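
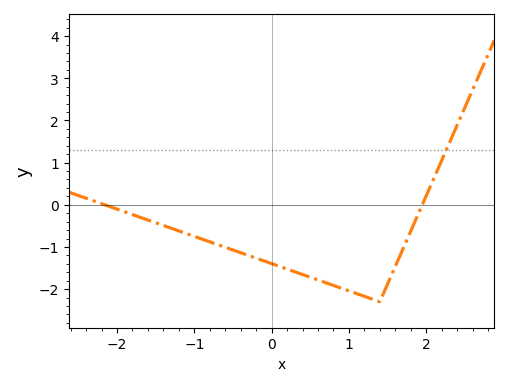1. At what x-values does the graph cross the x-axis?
-2.16, 1.95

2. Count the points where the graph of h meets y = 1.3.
1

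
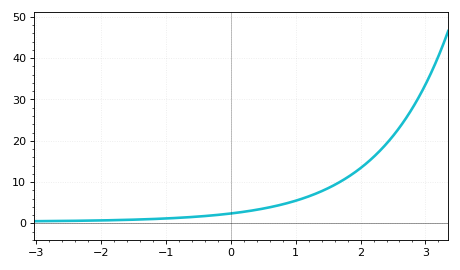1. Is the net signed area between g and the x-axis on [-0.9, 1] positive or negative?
positive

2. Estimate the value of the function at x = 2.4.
19.3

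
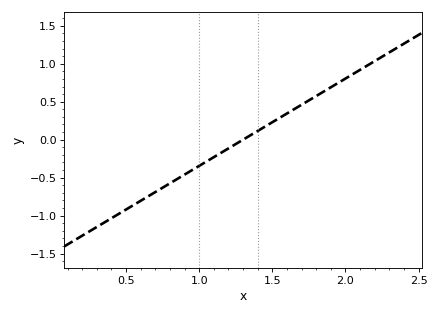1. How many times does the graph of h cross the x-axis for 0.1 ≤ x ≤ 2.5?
1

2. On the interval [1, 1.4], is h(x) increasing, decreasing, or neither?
increasing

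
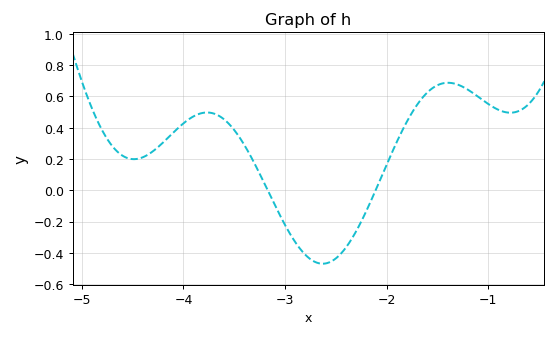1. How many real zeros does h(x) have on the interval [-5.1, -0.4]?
2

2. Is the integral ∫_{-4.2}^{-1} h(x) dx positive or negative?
positive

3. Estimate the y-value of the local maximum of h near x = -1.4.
0.687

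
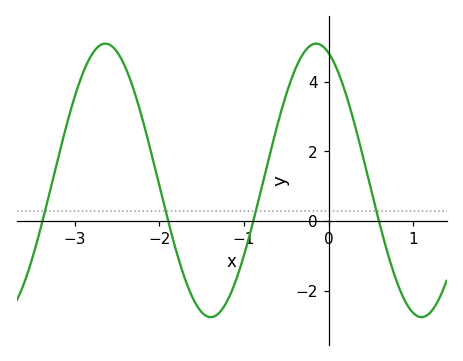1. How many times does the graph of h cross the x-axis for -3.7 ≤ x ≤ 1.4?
4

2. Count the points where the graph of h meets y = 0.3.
4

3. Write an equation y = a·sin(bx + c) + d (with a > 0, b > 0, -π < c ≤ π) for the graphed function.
y = 3.92sin(2.52x + 1.94) + 1.17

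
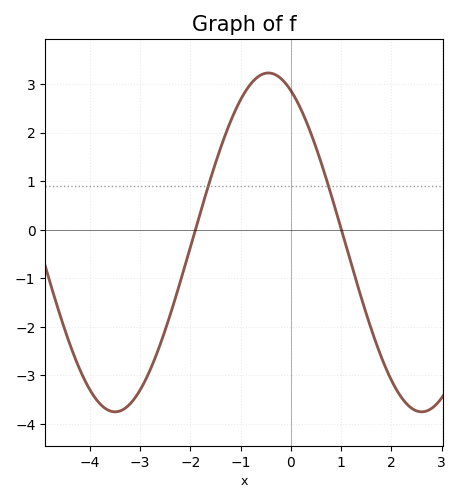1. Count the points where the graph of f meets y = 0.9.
2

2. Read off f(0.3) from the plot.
2.25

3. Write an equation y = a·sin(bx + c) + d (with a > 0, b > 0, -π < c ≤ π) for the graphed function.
y = 3.49sin(1.03x + 2.03) - 0.26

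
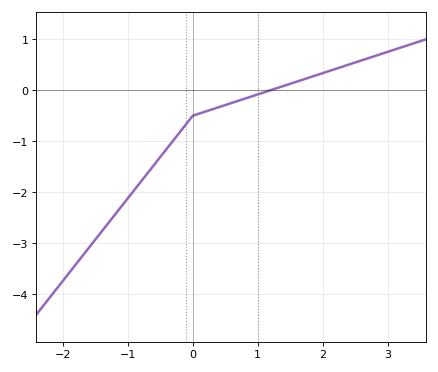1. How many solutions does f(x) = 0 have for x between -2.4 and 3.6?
1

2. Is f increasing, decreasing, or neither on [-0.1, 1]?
increasing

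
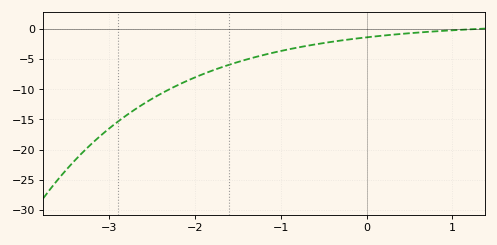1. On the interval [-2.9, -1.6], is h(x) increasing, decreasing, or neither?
increasing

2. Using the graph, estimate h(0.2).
-1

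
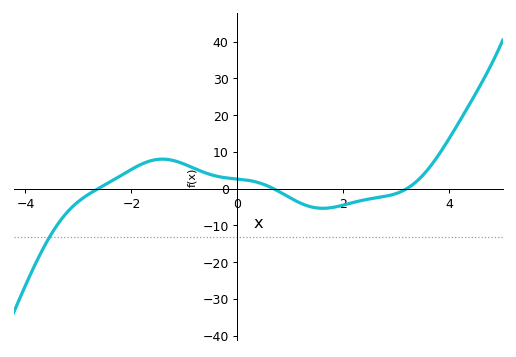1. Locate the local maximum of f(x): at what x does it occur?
-1.41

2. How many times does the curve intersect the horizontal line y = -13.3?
1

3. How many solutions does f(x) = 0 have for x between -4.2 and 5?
3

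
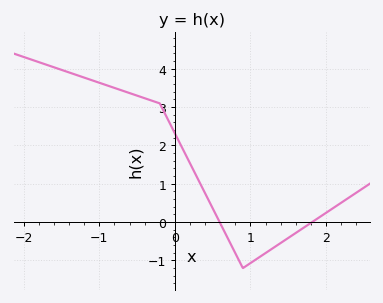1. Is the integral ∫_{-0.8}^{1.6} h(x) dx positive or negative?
positive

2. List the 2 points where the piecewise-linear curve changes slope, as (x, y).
(-0.2, 3.1); (0.9, -1.2)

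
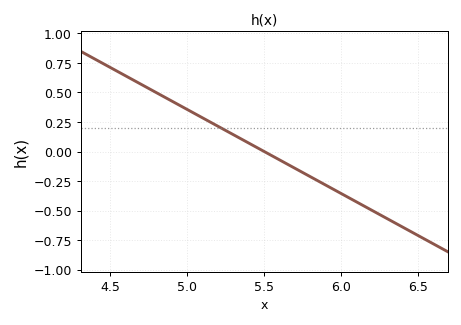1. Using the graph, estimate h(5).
0.355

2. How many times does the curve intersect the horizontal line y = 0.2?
1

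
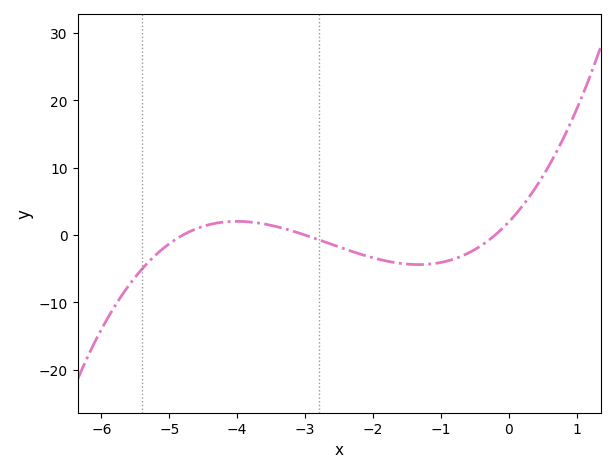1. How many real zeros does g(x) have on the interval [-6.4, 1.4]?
3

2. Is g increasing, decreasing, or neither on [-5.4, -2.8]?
neither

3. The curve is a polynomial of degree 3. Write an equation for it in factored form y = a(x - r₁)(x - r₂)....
y = 0.67(x + 4.8)(x + 3)(x + 0.2)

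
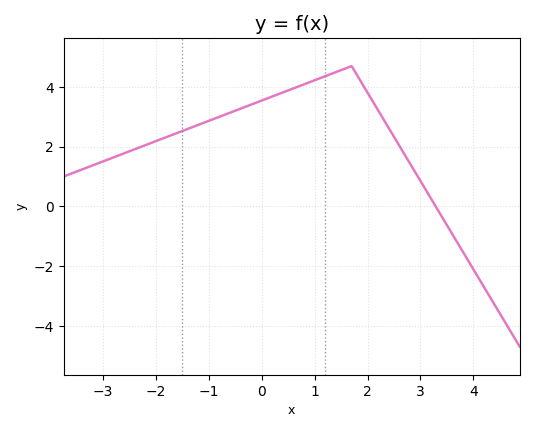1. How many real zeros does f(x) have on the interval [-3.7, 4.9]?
1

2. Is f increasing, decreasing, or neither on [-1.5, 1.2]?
increasing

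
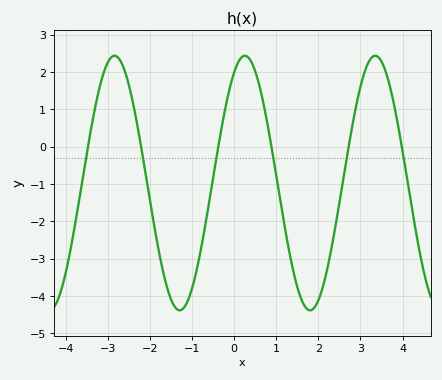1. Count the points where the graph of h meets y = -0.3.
6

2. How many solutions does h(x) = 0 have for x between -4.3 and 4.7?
6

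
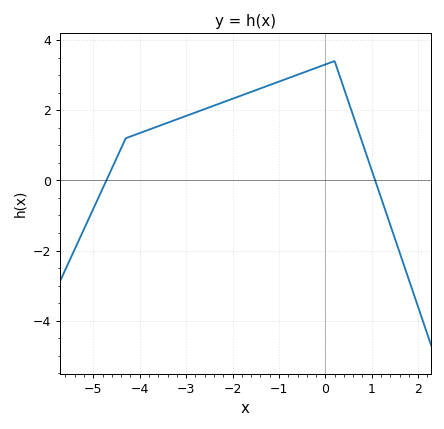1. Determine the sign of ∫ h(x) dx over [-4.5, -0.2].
positive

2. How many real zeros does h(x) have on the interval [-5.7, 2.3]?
2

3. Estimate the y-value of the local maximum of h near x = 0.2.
3.4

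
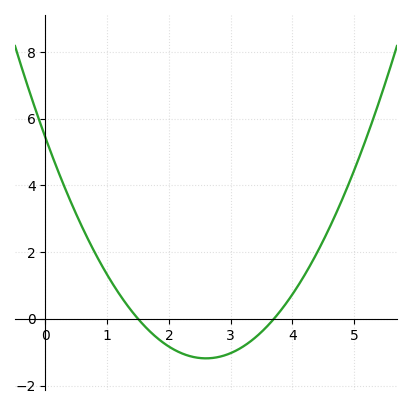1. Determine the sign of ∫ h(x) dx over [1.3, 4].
negative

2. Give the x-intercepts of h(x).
1.5, 3.7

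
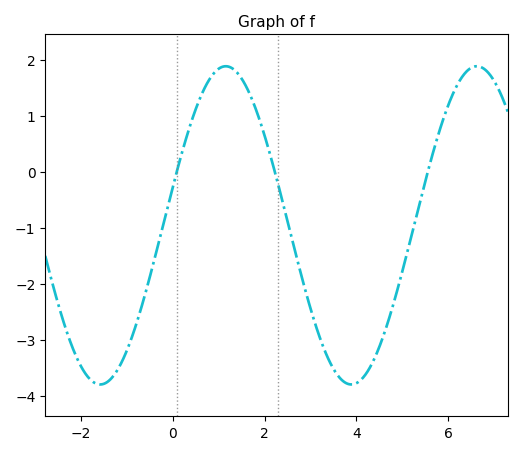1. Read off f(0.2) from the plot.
0.3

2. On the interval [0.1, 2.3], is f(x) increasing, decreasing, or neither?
neither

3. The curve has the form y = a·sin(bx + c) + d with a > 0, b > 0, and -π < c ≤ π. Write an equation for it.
y = 2.84sin(1.1x + 0.24) - 0.96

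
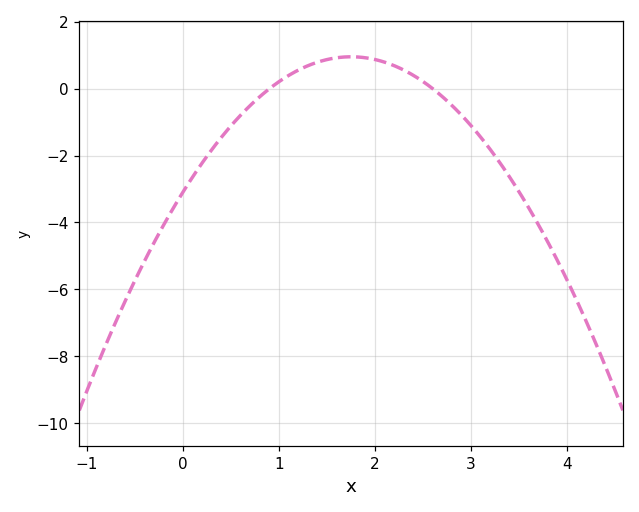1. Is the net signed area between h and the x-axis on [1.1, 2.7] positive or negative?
positive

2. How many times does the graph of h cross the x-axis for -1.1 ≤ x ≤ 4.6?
2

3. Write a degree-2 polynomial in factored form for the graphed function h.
y = -1.32(x - 0.9)(x - 2.6)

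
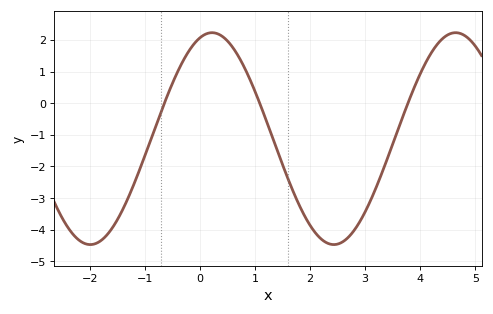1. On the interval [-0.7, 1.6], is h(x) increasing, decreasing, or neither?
neither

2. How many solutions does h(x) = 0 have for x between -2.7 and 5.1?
3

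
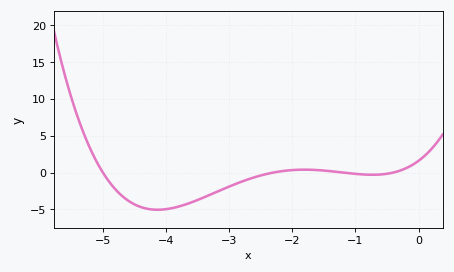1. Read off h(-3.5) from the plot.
-3.72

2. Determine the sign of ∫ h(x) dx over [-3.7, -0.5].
negative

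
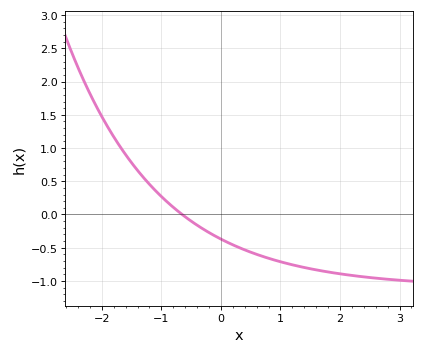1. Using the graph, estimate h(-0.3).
-0.2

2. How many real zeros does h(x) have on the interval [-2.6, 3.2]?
1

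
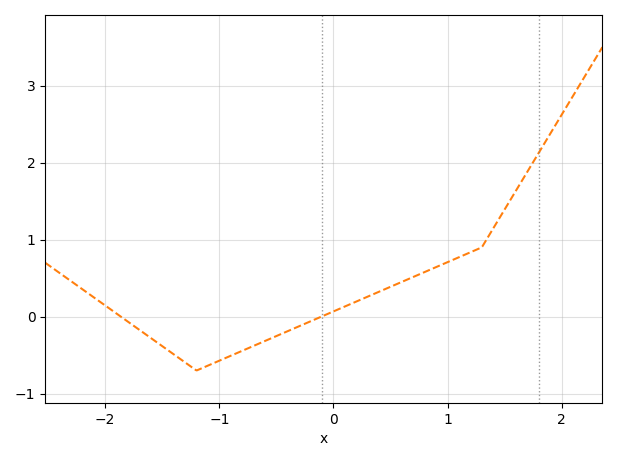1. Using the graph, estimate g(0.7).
0.516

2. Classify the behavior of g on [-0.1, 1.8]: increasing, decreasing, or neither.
increasing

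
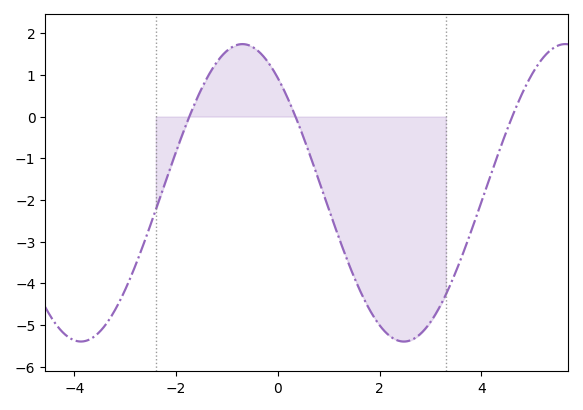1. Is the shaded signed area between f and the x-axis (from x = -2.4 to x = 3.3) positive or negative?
negative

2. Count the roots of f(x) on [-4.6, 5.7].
3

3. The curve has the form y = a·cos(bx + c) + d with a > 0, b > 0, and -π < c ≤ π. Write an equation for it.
y = 3.57cos(0.99x + 0.69) - 1.83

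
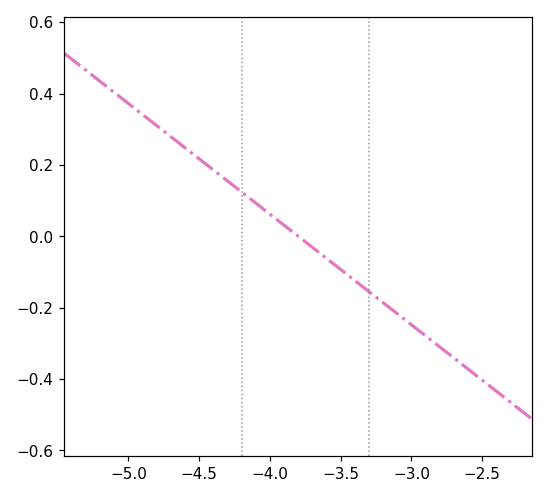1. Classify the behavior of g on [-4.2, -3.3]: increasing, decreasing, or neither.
decreasing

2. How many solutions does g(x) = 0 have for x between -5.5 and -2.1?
1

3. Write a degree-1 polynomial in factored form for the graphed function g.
y = -0.31(x + 3.8)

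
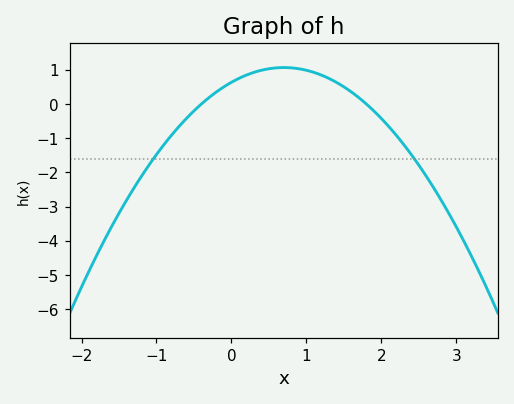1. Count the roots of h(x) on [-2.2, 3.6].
2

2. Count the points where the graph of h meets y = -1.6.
2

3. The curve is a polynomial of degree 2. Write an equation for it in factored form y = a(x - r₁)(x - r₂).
y = -0.88(x + 0.4)(x - 1.8)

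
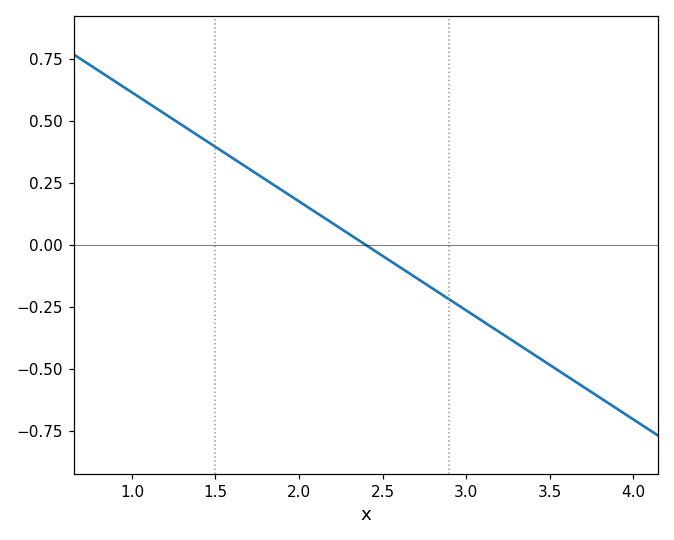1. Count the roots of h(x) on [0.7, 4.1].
1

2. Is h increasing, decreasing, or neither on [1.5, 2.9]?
decreasing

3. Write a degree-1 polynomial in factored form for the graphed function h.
y = -0.44(x - 2.4)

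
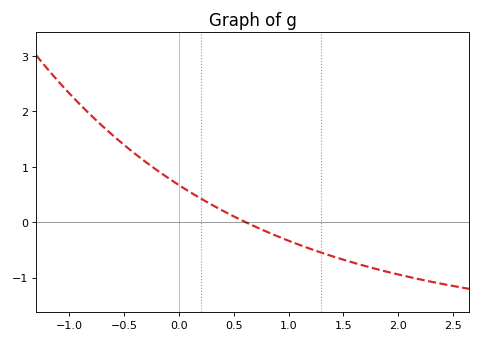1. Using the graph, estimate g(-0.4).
1.23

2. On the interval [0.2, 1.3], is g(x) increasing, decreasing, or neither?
decreasing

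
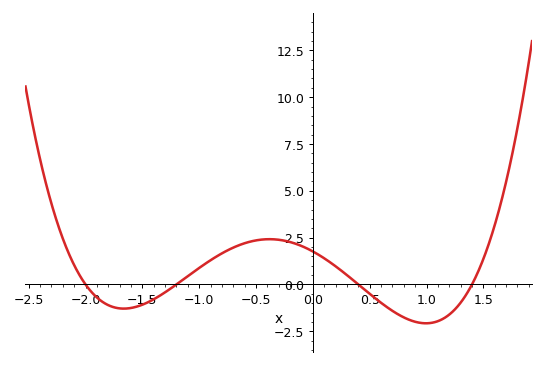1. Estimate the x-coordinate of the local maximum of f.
-0.382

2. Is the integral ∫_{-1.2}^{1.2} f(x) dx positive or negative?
positive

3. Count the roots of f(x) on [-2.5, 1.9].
4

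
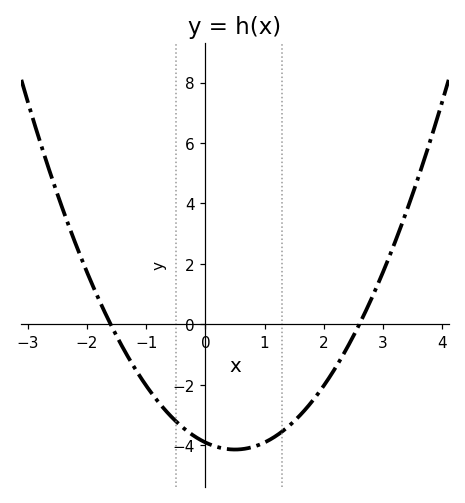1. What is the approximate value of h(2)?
-2.03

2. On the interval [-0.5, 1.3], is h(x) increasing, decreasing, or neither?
neither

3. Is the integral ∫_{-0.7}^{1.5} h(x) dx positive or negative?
negative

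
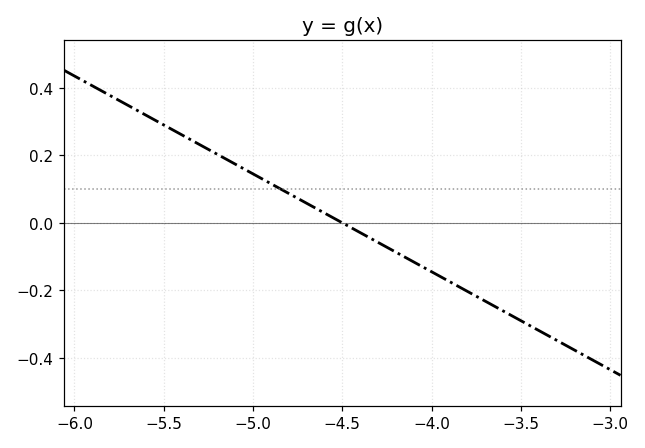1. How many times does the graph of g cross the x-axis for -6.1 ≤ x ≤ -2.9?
1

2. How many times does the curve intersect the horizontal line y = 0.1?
1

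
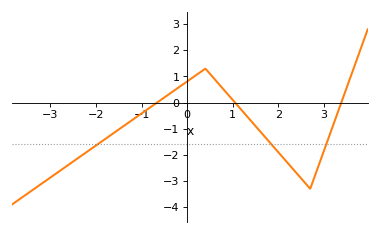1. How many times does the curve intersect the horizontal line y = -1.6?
3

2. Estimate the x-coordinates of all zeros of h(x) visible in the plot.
-0.661, 1.05, 3.38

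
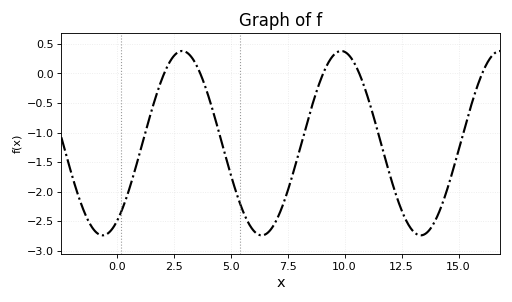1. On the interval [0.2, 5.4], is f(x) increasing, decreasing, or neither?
neither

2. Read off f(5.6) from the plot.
-2.39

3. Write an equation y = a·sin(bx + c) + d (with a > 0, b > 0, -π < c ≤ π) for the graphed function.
y = 1.56sin(0.9x - 1.01) - 1.18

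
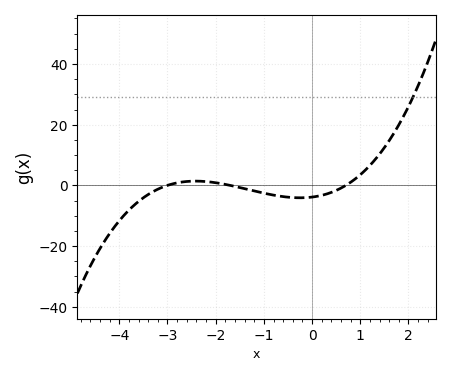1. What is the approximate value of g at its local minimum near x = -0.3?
-4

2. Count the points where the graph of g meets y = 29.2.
1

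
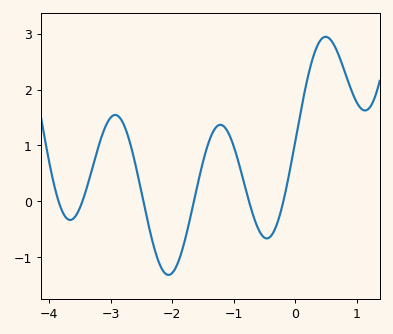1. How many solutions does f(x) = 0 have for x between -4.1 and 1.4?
6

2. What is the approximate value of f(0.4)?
2.87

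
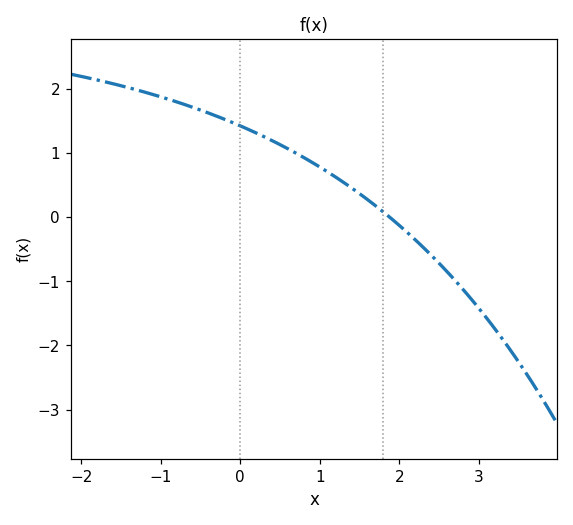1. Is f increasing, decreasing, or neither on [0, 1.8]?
decreasing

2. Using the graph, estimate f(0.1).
1.37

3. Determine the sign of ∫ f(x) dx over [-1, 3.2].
positive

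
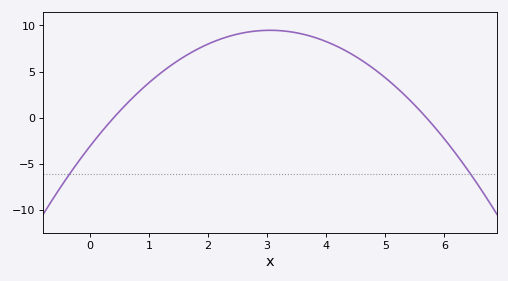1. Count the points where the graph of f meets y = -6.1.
2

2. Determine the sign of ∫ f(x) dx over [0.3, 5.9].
positive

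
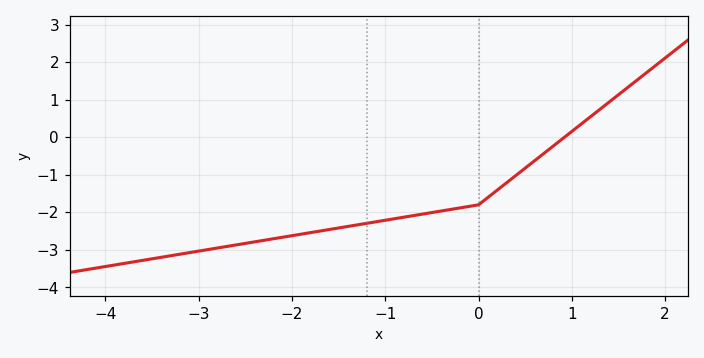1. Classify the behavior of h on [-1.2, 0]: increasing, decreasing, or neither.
increasing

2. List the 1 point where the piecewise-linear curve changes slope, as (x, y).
(0, -1.8)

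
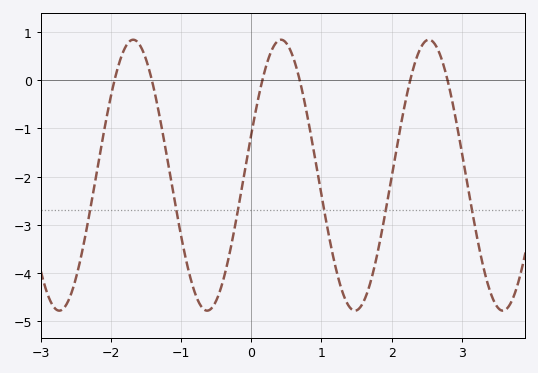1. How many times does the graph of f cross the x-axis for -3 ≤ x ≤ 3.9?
6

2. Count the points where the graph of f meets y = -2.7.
6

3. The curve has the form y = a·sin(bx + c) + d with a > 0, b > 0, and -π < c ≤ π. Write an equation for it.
y = 2.81sin(2.98x + 0.31) - 1.97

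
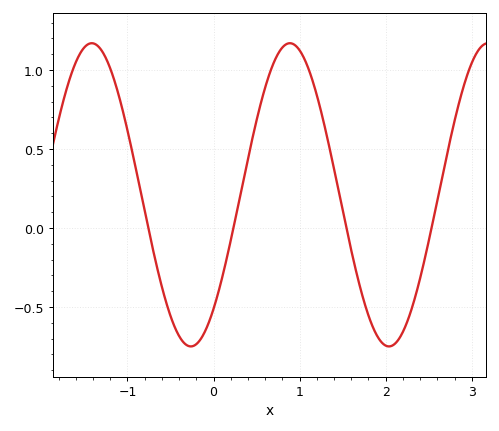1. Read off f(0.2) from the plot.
-0.079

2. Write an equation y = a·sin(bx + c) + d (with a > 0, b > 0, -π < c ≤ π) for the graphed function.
y = 0.96sin(2.73x - 0.852) + 0.21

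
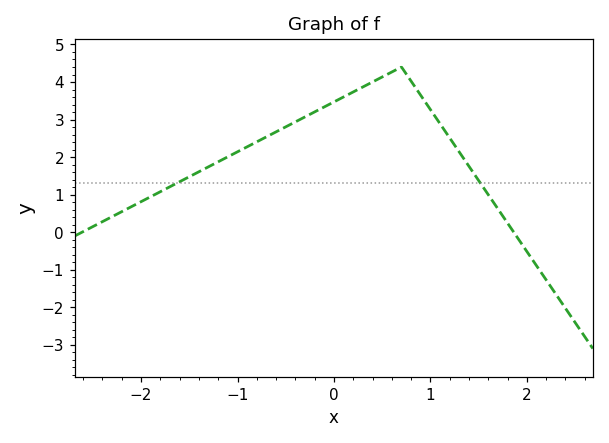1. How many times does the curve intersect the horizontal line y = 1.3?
2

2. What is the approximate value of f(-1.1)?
2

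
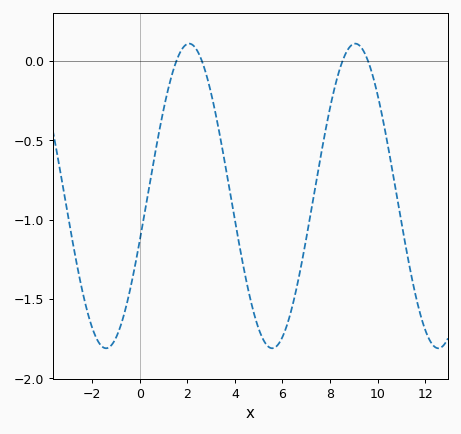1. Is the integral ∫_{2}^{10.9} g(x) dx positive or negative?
negative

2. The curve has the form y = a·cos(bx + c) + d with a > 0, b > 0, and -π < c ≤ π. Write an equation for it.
y = 0.96cos(0.9x - 1.87) - 0.85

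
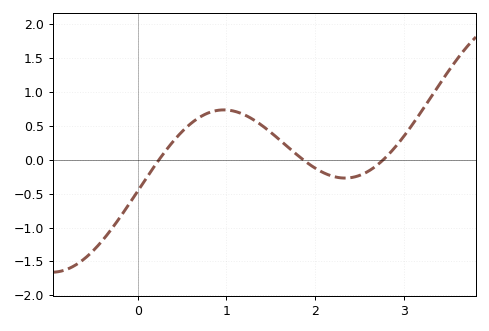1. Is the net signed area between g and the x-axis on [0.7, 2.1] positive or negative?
positive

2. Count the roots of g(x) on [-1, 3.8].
3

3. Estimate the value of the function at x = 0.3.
0.1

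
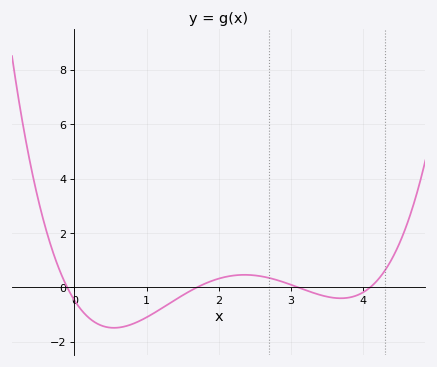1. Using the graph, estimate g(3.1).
0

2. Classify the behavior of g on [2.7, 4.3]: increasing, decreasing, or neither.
neither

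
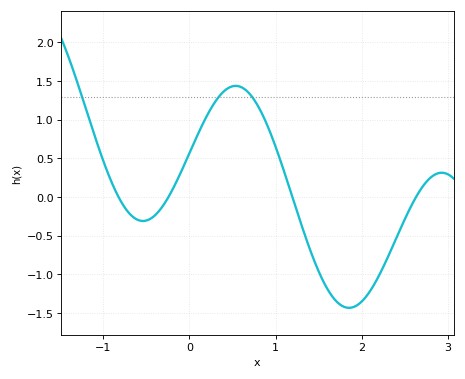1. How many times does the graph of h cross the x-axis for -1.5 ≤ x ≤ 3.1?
4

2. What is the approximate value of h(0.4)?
1.35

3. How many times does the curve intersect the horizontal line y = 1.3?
3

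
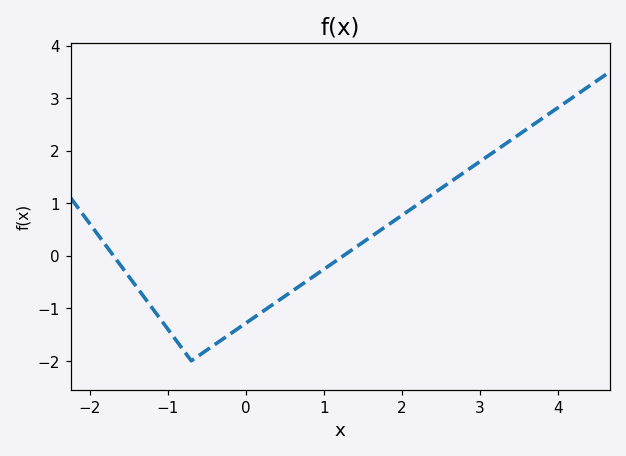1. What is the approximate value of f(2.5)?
1.28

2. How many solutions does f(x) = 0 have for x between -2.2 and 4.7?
2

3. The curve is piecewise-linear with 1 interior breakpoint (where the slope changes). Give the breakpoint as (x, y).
(-0.7, -2)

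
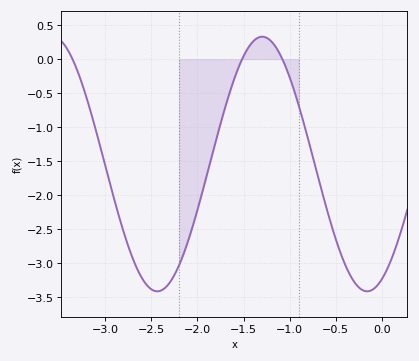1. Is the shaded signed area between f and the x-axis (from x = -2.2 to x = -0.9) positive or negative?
negative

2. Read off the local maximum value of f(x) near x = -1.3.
0.35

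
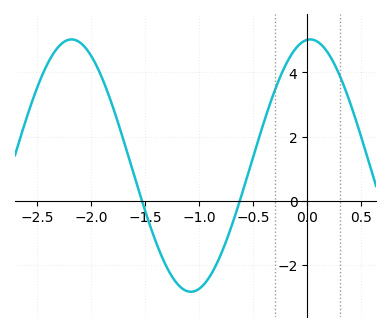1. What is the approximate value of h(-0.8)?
-1.67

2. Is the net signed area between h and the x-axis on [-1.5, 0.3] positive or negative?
positive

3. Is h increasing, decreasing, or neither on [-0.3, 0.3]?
neither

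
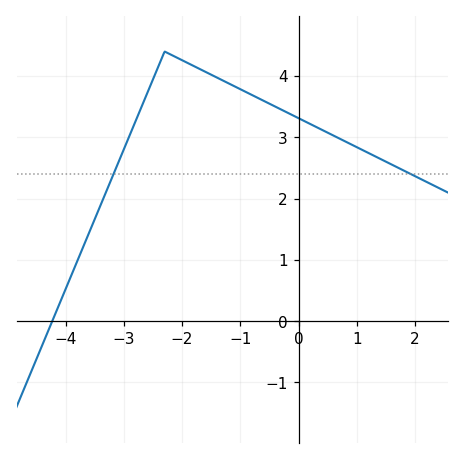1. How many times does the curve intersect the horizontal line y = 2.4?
2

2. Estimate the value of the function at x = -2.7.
3.5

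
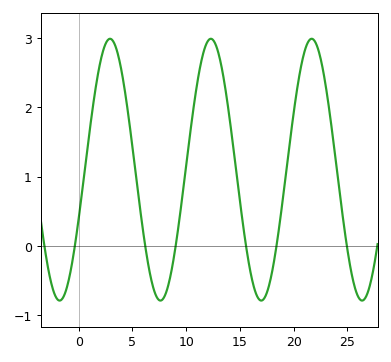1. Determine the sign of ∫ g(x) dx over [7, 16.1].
positive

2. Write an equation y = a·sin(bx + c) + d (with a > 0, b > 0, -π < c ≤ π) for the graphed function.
y = 1.89sin(0.67x - 0.38) + 1.1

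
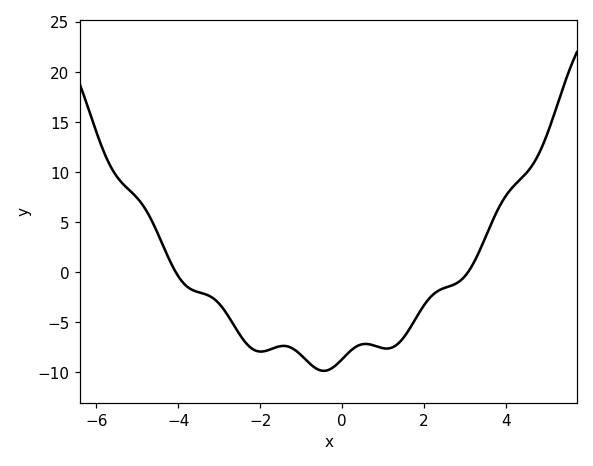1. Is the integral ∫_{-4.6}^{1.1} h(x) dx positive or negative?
negative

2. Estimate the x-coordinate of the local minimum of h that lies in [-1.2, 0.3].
-0.442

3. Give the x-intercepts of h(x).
-4.06, 3.08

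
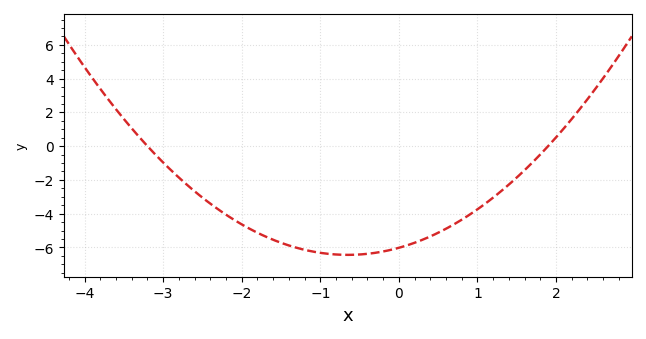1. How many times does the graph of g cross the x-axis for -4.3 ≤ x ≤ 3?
2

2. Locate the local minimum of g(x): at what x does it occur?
-0.6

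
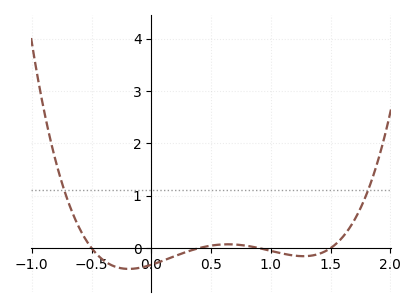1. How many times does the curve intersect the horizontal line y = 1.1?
2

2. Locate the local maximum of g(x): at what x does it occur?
0.65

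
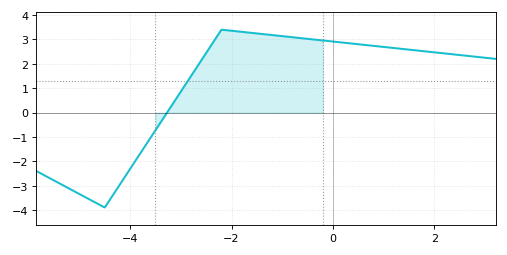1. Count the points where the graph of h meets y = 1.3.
1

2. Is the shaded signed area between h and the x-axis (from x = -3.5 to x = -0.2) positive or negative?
positive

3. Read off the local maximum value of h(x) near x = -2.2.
3.4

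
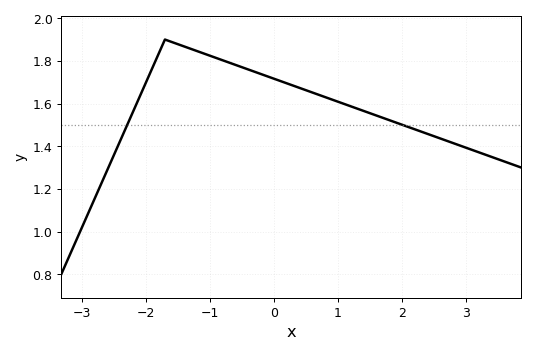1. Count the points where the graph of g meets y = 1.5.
2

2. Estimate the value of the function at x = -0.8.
1.8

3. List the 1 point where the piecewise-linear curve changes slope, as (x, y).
(-1.7, 1.9)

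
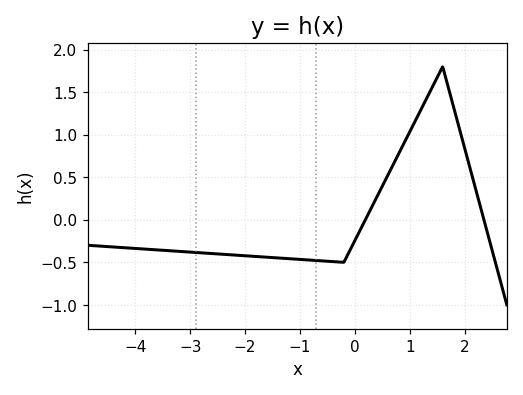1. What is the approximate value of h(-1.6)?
-0.45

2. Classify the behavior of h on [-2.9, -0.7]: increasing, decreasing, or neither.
decreasing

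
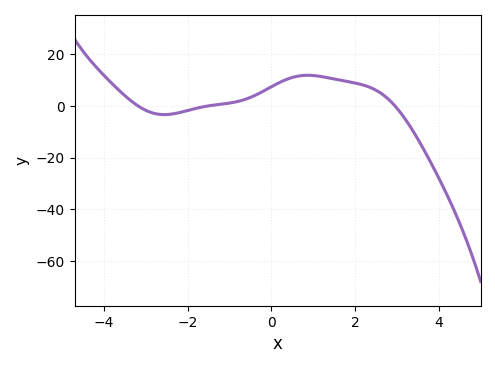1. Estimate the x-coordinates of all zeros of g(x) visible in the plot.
-3.18, -1.54, 2.96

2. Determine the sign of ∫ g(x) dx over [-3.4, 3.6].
positive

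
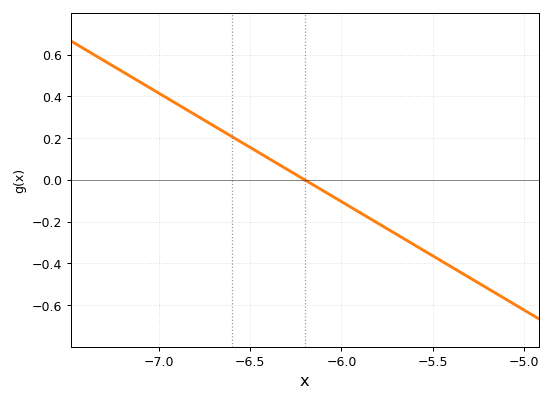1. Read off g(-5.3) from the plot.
-0.46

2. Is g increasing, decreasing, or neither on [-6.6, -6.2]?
decreasing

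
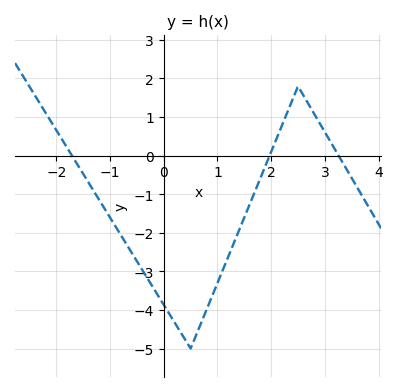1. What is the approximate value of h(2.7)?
1.32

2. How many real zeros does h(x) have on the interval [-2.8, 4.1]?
3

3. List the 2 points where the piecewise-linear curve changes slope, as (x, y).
(0.5, -5); (2.5, 1.8)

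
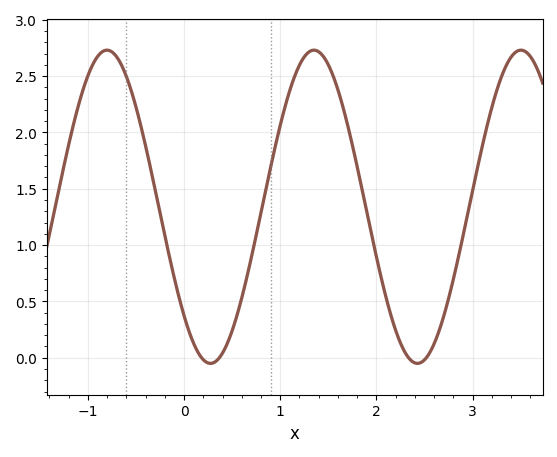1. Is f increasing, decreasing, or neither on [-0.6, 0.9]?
neither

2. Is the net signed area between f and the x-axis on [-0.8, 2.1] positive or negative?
positive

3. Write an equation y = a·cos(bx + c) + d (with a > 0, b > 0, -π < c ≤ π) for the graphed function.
y = 1.39cos(2.9x + 2.3) + 1.34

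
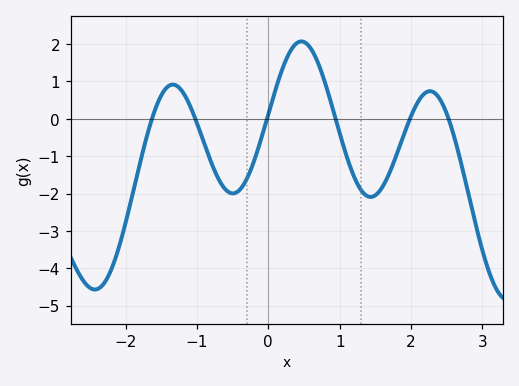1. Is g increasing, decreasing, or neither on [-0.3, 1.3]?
neither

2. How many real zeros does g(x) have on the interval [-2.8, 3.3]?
6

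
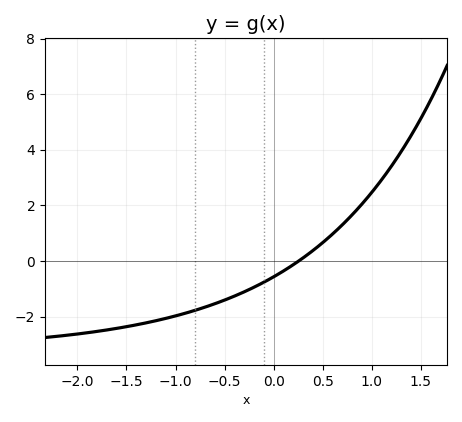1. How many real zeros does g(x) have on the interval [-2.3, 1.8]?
1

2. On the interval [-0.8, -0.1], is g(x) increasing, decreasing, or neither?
increasing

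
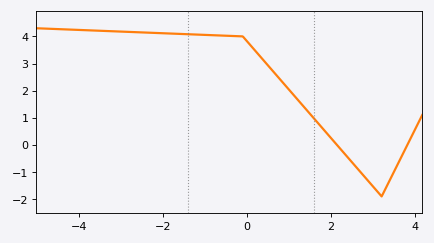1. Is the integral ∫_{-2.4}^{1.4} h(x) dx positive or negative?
positive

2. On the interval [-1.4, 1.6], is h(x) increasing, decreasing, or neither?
decreasing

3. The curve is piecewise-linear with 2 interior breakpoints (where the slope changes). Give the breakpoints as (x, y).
(-0.1, 4); (3.2, -1.9)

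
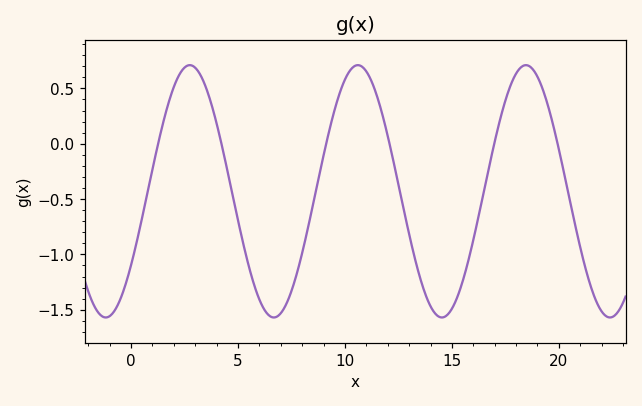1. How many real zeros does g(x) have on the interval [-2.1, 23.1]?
6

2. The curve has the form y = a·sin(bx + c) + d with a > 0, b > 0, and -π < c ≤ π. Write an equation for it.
y = 1.14sin(0.8x - 0.63) - 0.43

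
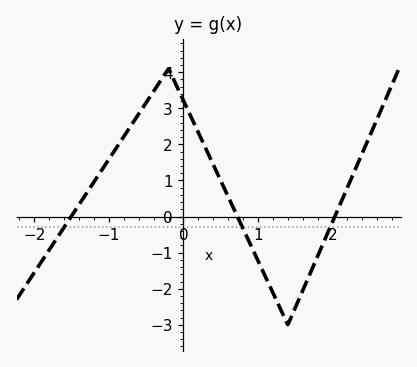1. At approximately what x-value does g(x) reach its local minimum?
1.4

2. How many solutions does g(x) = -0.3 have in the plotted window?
3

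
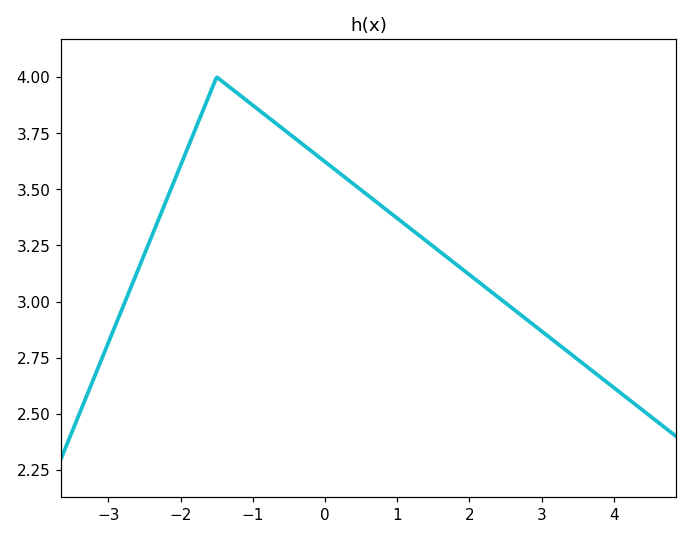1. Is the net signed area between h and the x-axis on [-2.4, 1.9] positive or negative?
positive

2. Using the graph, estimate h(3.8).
2.66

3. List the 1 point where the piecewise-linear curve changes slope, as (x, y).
(-1.5, 4)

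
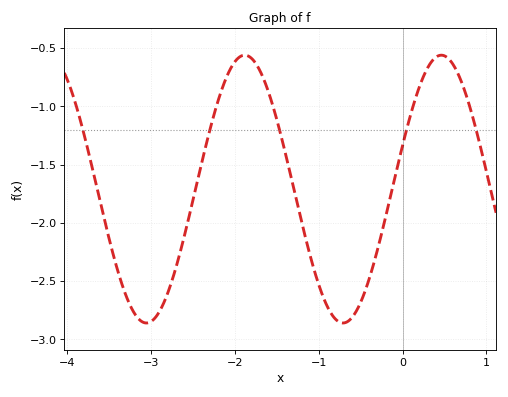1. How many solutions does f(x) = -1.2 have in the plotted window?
5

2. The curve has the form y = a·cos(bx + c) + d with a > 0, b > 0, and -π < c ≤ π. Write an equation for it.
y = 1.15cos(2.68x - 1.24) - 1.71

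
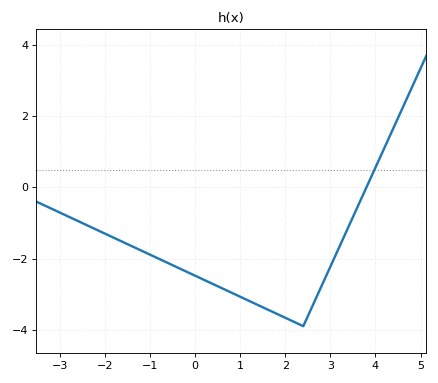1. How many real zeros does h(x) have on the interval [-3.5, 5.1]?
1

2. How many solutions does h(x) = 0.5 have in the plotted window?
1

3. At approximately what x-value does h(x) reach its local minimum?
2.4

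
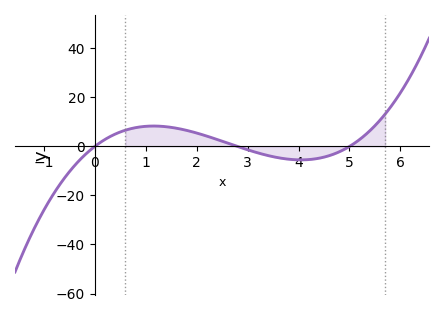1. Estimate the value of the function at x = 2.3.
4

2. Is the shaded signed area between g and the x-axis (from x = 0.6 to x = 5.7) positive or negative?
positive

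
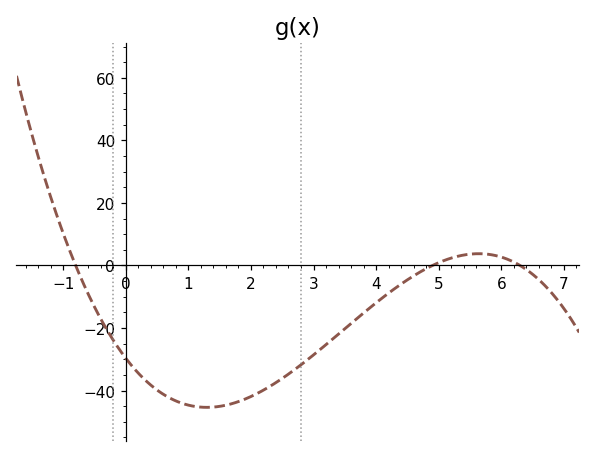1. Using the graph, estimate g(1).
-44.6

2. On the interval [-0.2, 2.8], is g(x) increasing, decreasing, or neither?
neither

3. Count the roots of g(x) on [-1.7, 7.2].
3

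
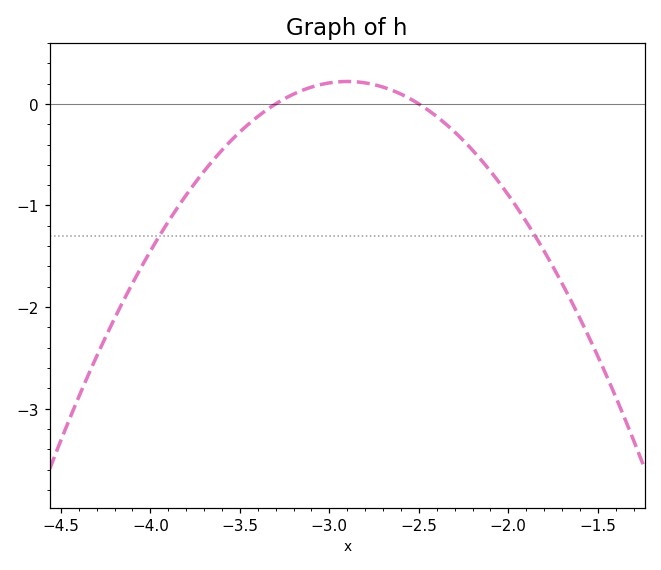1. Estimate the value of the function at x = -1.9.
-1.2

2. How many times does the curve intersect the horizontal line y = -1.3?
2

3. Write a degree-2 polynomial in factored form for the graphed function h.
y = -1.38(x + 3.3)(x + 2.5)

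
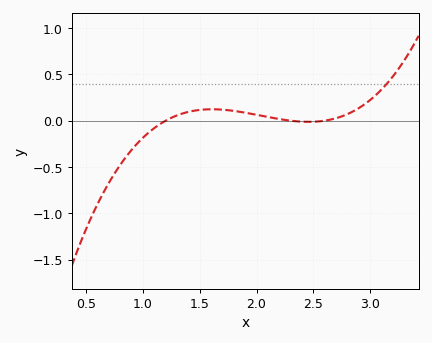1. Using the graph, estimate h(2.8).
0.07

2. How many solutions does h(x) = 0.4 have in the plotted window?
1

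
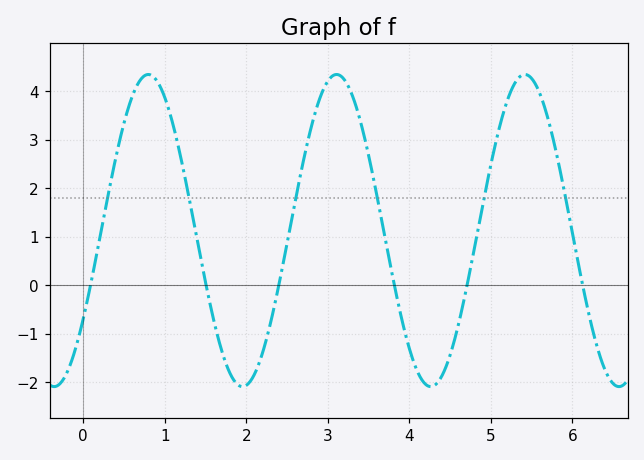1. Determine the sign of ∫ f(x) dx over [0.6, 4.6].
positive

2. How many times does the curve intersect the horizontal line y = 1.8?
6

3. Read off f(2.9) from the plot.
3.85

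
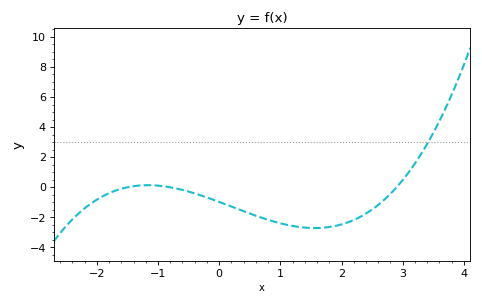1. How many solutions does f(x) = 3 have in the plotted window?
1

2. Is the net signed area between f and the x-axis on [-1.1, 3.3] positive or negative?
negative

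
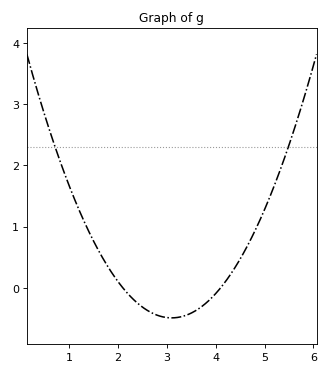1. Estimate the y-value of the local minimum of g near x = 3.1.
-0.5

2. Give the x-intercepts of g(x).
2.1, 4.1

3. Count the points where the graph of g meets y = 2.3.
2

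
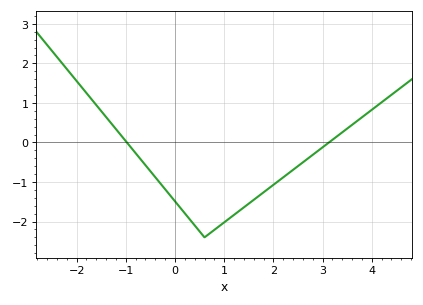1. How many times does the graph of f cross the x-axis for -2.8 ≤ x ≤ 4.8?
2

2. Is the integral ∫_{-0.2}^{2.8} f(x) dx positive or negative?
negative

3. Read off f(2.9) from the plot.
-0.219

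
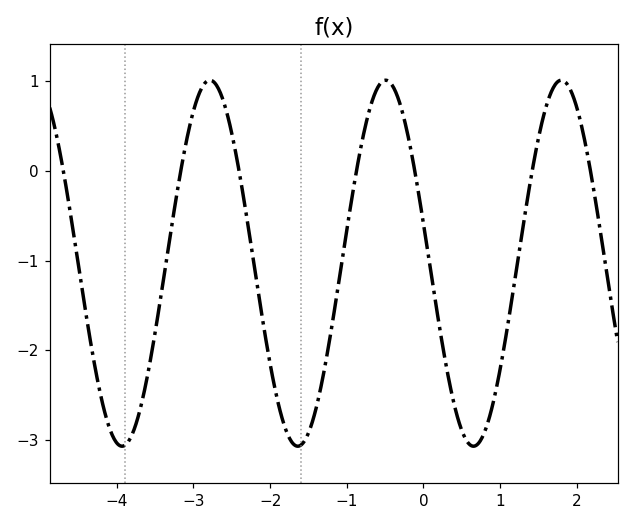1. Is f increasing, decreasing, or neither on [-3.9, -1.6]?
neither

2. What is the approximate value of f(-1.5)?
-2.9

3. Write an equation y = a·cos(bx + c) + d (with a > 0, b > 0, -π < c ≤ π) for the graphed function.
y = 2.04cos(2.7x + 1.3) - 1.03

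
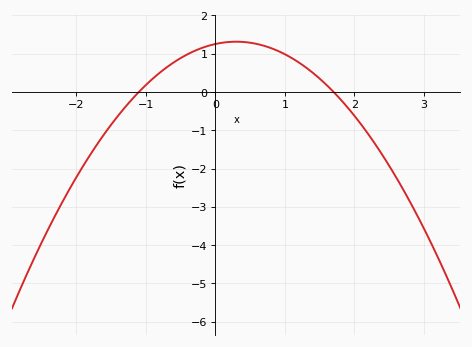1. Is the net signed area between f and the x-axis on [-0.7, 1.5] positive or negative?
positive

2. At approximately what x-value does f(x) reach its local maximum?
0.3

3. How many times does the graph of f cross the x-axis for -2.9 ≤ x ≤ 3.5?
2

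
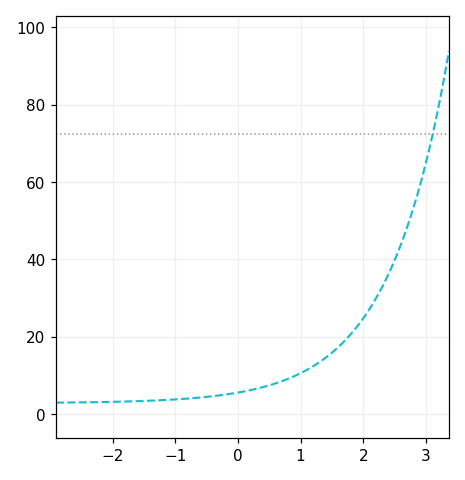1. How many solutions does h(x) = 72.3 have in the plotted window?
1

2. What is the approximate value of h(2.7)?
48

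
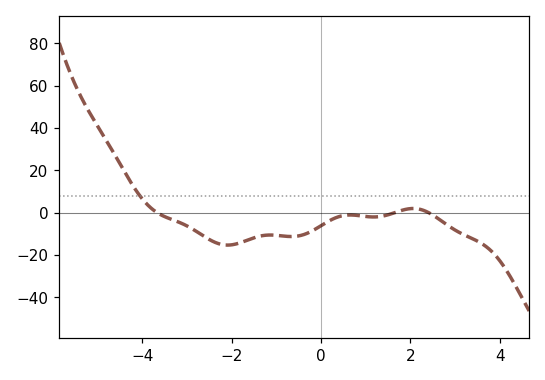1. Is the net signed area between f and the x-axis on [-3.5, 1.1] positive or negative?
negative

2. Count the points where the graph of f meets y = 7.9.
1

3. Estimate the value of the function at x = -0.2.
-8.68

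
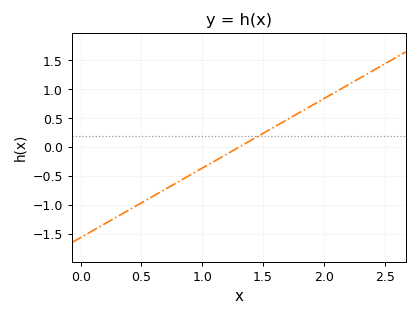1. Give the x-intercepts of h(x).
1.3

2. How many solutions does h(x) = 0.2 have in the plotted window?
1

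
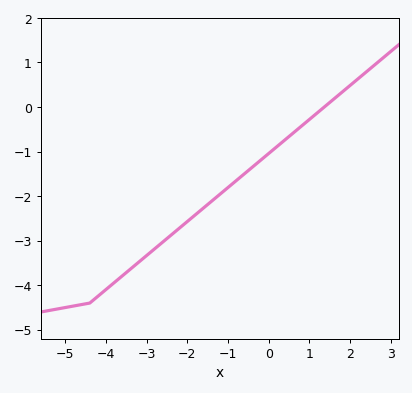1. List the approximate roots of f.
1.37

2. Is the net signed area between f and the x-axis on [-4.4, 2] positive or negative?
negative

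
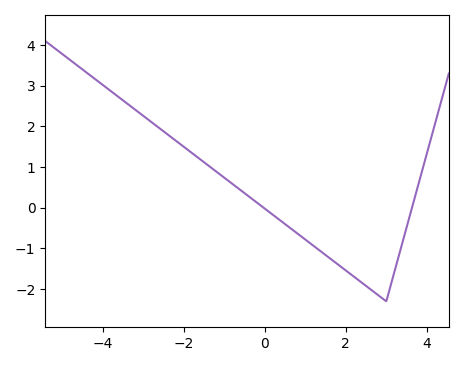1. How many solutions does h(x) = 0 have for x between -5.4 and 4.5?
2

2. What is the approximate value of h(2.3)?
-1.77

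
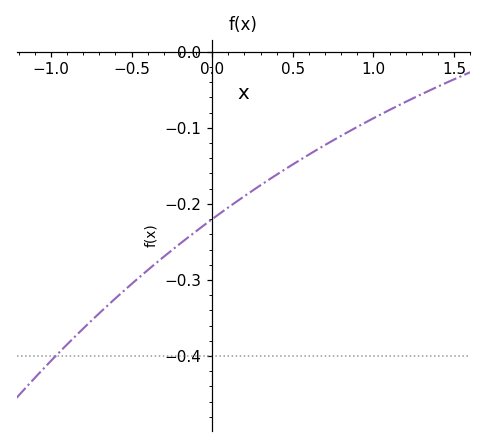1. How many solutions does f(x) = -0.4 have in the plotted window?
1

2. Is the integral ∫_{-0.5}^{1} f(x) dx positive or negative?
negative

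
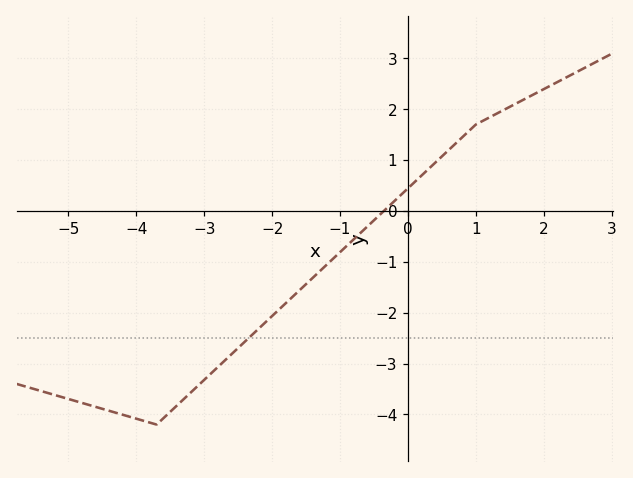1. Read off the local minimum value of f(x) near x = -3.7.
-4.2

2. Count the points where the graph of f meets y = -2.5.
1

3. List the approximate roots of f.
-0.4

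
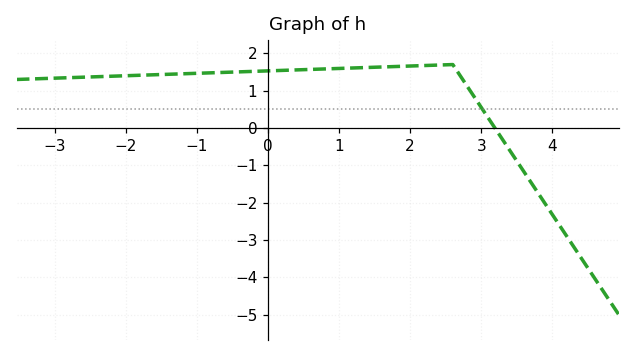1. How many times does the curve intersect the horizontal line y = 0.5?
1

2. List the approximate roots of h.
3.2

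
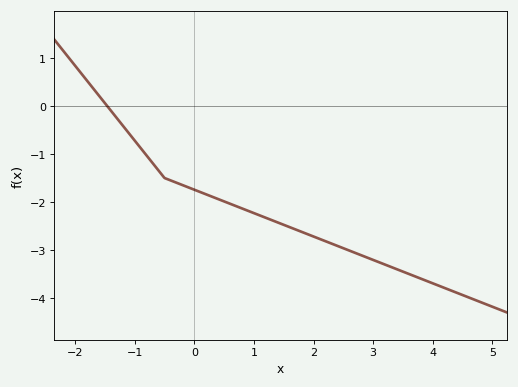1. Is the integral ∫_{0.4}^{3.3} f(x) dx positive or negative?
negative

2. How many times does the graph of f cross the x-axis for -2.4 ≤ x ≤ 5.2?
1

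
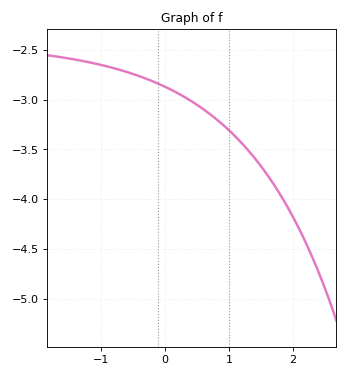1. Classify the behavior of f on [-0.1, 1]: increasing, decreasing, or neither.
decreasing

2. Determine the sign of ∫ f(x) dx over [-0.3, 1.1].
negative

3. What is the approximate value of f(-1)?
-2.65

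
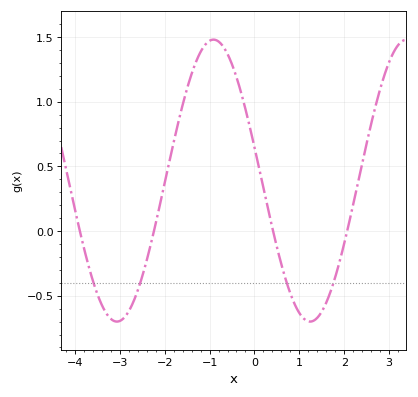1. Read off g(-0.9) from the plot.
1.48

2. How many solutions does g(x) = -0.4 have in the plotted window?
4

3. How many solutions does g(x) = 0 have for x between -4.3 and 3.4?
4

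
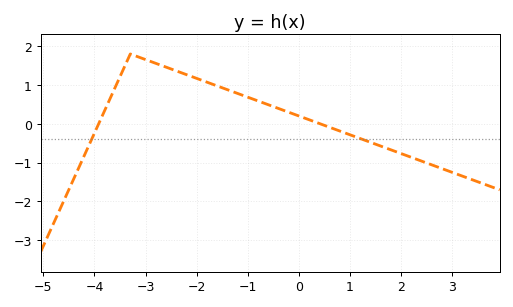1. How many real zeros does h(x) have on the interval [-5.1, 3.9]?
2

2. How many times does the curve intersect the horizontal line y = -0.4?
2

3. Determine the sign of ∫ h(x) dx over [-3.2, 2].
positive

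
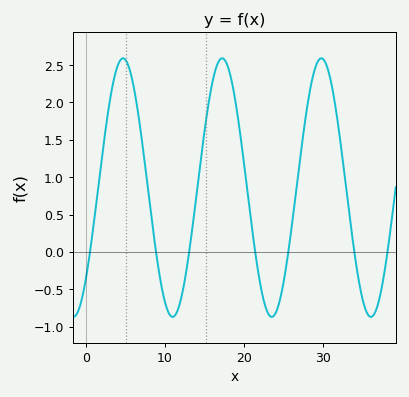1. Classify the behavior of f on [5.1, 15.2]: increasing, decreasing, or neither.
neither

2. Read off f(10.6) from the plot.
-0.841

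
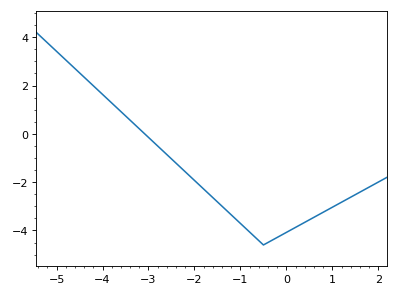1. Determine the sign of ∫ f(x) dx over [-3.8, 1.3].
negative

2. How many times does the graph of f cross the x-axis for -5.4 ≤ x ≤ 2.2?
1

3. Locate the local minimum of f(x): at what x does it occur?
-0.501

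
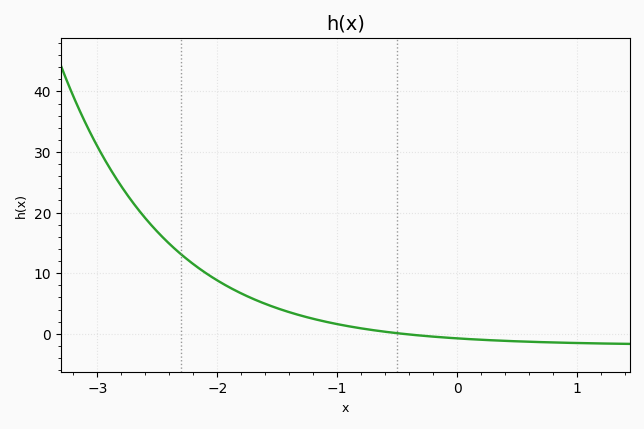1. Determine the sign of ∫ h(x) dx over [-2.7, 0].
positive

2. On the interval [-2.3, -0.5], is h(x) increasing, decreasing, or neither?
decreasing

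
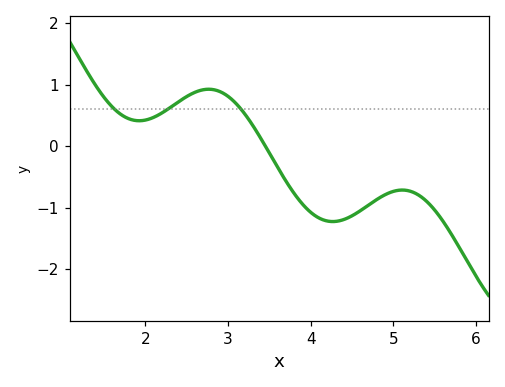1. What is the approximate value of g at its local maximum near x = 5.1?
-0.7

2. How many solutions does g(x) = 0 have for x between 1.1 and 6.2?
1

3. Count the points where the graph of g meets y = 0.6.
3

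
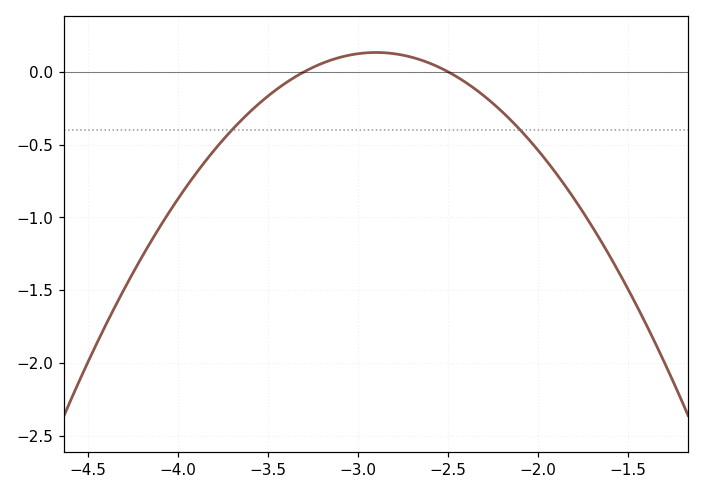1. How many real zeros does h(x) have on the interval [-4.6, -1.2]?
2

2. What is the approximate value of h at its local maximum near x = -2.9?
0.133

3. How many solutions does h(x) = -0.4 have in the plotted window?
2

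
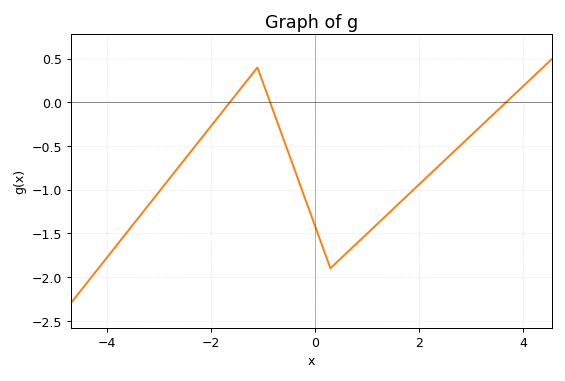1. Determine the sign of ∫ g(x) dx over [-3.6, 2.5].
negative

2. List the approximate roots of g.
-1.6, -0.8, 3.6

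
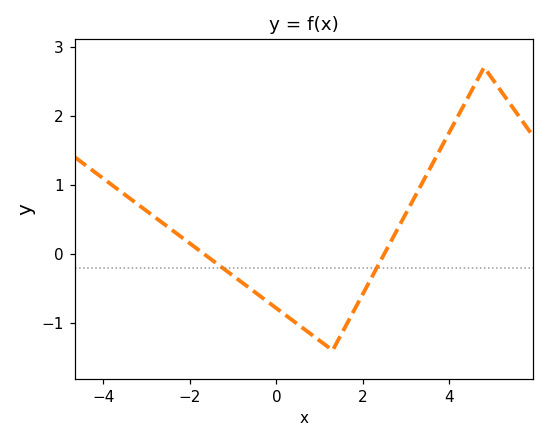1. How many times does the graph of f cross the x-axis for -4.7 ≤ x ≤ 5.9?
2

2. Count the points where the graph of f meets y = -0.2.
2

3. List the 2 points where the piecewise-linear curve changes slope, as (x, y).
(1.3, -1.4); (4.8, 2.7)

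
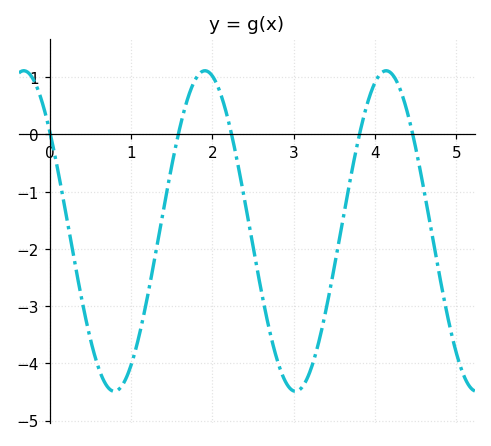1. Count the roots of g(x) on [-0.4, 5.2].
5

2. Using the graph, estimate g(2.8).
-3.95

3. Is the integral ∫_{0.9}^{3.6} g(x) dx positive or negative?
negative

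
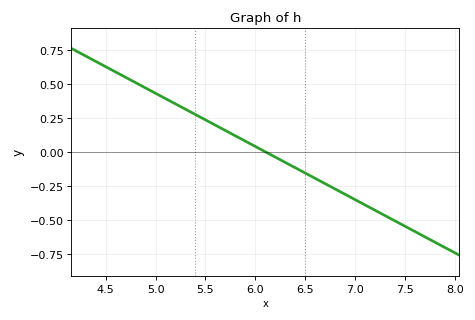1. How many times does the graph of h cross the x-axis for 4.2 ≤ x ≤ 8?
1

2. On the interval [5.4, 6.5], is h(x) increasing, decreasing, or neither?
decreasing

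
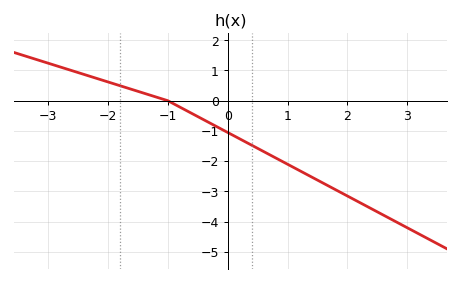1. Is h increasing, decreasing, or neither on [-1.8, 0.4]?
decreasing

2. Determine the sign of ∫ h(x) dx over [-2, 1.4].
negative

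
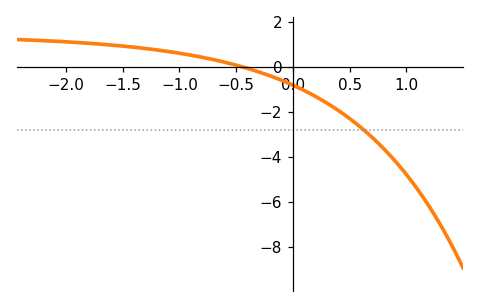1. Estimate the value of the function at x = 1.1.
-5.45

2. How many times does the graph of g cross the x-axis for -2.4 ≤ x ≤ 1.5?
1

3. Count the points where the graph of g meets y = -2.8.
1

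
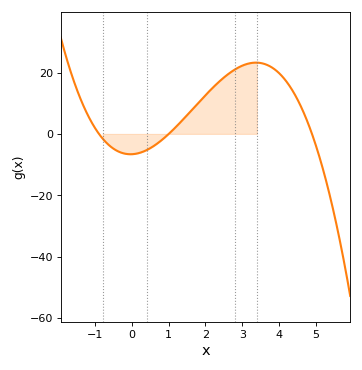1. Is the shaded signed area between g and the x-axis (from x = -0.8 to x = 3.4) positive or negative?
positive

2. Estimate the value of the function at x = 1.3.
4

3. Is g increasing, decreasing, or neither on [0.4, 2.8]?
increasing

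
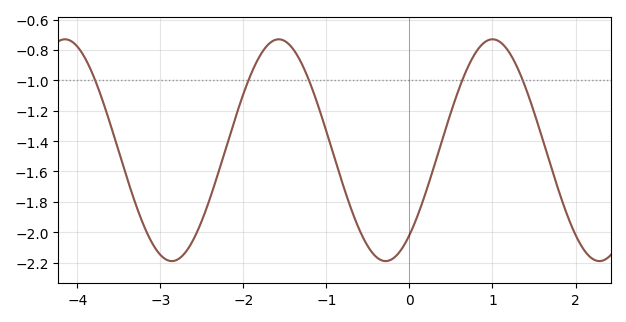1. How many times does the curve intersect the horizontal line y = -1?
5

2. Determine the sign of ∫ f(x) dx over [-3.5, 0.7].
negative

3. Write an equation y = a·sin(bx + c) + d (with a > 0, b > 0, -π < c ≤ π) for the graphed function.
y = 0.73sin(2.4x - 0.87) - 1.46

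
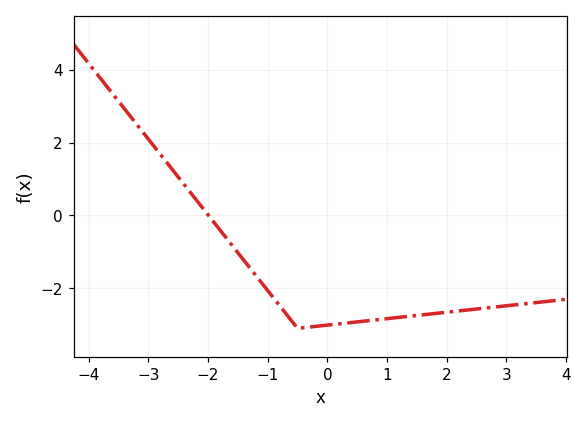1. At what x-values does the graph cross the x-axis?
-2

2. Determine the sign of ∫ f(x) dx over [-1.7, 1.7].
negative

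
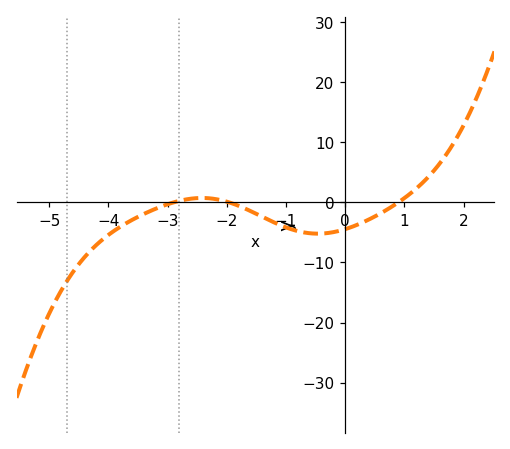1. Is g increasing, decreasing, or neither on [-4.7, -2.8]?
increasing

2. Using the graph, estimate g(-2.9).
-0.015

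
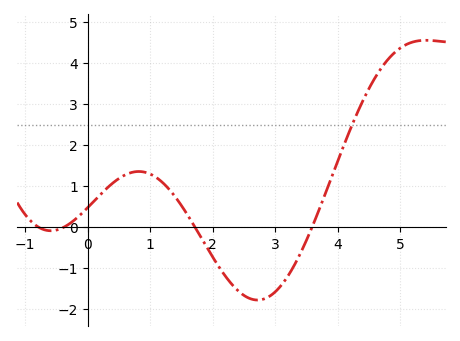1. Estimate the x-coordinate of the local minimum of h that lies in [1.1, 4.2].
2.72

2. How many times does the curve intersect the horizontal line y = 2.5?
1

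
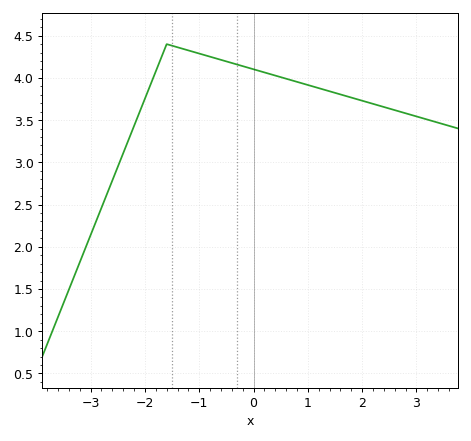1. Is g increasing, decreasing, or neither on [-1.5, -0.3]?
decreasing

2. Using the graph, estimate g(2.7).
3.6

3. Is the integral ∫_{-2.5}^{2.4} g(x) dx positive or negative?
positive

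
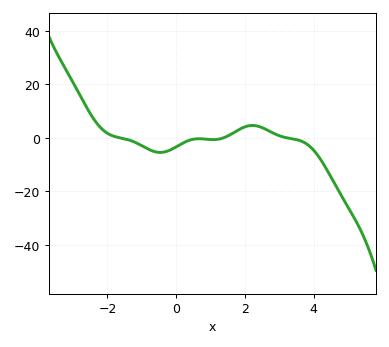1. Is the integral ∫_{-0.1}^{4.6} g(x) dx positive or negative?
negative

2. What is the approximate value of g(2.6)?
4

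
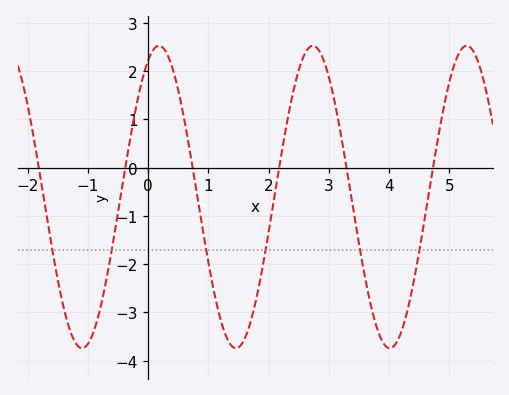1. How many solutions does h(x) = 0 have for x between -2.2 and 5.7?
6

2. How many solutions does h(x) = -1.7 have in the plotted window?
6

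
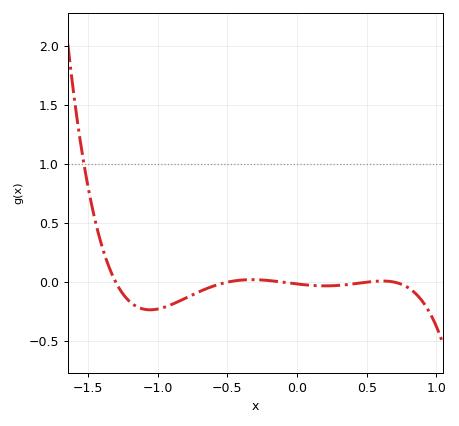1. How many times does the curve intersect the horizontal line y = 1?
1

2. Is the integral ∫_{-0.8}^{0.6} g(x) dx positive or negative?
negative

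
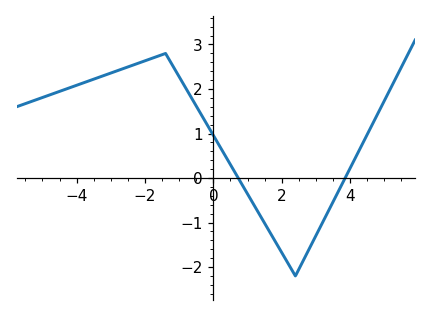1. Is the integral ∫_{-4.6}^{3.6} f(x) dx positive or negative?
positive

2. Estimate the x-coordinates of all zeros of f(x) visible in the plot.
0.8, 3.8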